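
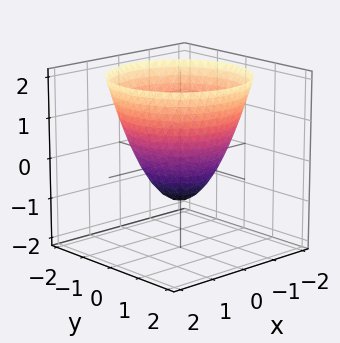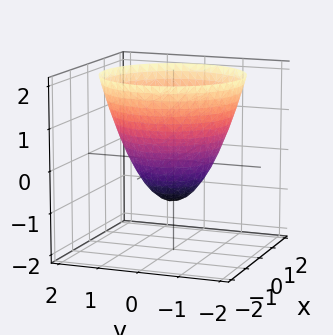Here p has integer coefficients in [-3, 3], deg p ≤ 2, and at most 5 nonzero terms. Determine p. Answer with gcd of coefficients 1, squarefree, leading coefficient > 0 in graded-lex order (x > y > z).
x^2 + y^2 - z - 1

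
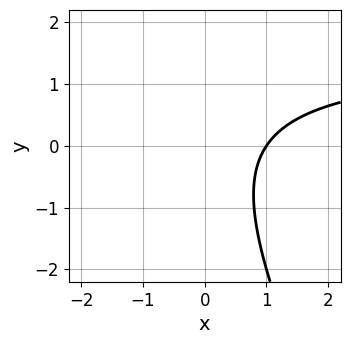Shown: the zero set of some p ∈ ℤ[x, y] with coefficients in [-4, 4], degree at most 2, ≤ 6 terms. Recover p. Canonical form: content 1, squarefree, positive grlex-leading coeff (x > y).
2*x*y + y^2 - 3*x + 3

(a) Degree: no degree-1 curve has this shape, so deg p = 2.
(b) Against the integer gridlines: it meets the x-axis at x = 1 (among the integer gridlines); the curve avoids every integer y-axis point in the box.
(c) Assembling these constraints gives the stated polynomial.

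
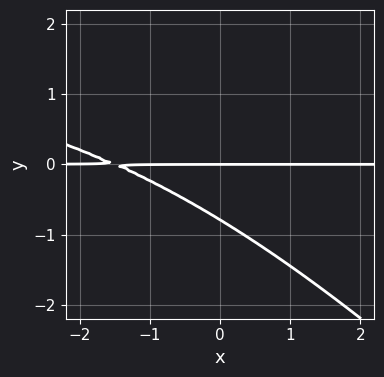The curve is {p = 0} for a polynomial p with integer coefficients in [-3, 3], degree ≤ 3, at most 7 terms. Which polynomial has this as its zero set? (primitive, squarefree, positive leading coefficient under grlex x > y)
x*y^2 + y^3 - 2*x*y - 3*y^2 - 3*y

(a) deg p = 3.
(b) Against the integer gridlines: the visible x-axis segment lies entirely on the curve; it meets the y-axis at y = 0 (among the integer gridlines).
(c) Together with the visible shape, these determine p as stated.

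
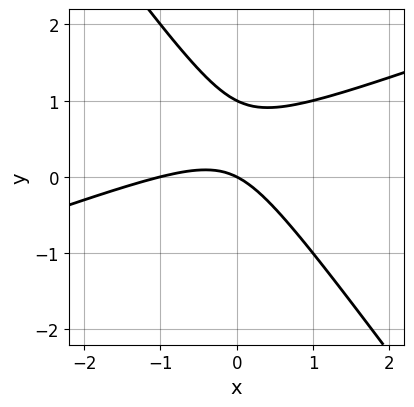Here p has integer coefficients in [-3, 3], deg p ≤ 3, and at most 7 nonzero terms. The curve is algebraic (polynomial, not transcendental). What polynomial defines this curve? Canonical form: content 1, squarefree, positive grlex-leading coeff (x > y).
1. Degree: no degree-1 curve has this shape, so deg p = 2.
2. Against the integer gridlines: among the integer gridlines, it crosses the y-axis at y ∈ {0, 1}; the x-axis gridline crossings are at x ∈ {-1, 0}.
3. Solving for integer coefficients yields p as stated.

x^2 - 2*x*y - 2*y^2 + x + 2*y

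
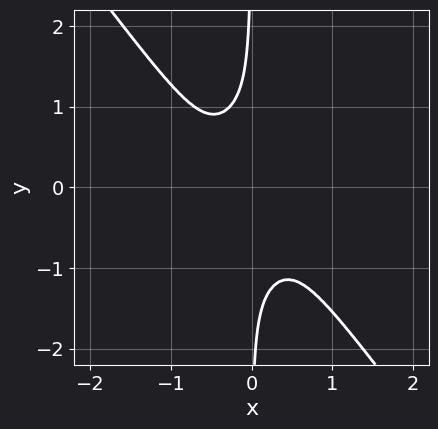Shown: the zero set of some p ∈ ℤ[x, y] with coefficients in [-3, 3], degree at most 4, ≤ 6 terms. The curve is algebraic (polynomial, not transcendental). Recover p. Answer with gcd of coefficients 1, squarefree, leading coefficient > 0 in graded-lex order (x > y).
3*x^4 - 3*x^3*y + 3*x*y^3 + x*y^2 + 1

1. The degree is 4 — no degree-3 curve has this shape.
2. Against the integer gridlines: it misses every integer gridline on the x-axis; the curve avoids every integer y-axis point in the box.
3. Matching integer coefficients to the picture gives p.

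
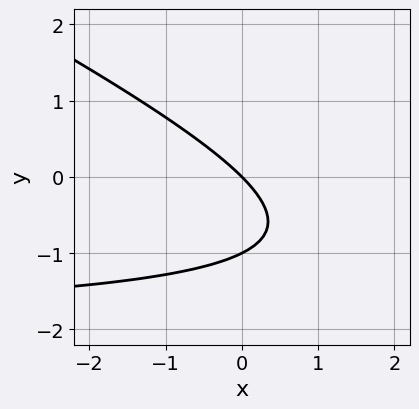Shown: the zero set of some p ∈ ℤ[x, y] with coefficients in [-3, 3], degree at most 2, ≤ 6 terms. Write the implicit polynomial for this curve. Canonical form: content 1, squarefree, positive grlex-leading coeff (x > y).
x*y + 2*y^2 + 2*x + 2*y

deg p = 2. A generic line meets the curve in up to 2 points.
Against the integer gridlines: the y-axis gridline crossings are at y ∈ {-1, 0}; it crosses the x-axis at the gridline x = 0.
Fitting integer coefficients to these (and the overall shape) gives p.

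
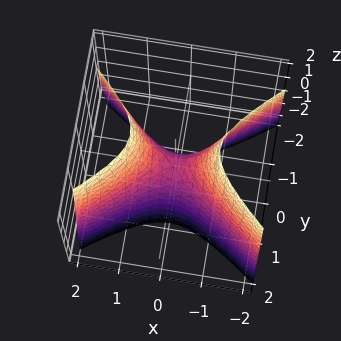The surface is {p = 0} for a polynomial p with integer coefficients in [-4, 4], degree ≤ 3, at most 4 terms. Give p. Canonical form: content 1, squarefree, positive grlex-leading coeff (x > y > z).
(a) deg p = 2. A hyperbolic paraboloid; a quadric.
(b) Symmetries: mirror symmetry x ↦ −x ⇒ only even powers of x; the y ↦ −y reflection is a symmetry, so y appears only in even powers.
(c) From the axis intercepts and sections: it crosses the y-axis at the gridline y = 0; it meets the x-axis at x = 0 (among the integer gridlines); one z-axis crossing is at z = 0.
(d) The integer polynomial consistent with all of this is the stated p.

2*x^2 - 3*y^2 - z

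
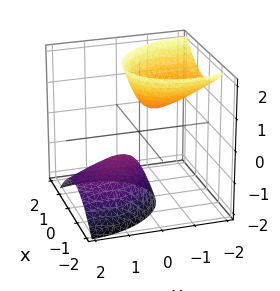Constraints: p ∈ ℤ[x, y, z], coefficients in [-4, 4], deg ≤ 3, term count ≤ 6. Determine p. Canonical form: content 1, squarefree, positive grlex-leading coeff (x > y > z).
3*x^2 + x*y + 2*y^2 + 3*y*z - z^2 + 1

The picture has 2 separate pieces. They look like related sheets of one shape, so recover p as a whole.
The degree is 2 — the shape is more complex than any degree-1 surface.
Checking where it meets the axes: it misses every integer gridline on the y-axis; it misses every integer gridline on the x-axis.
These observations pin down the coefficients. Check: (0, 0, 1) on the z-axis lies on the surface, and p(0, 0, 1) = 0. ✓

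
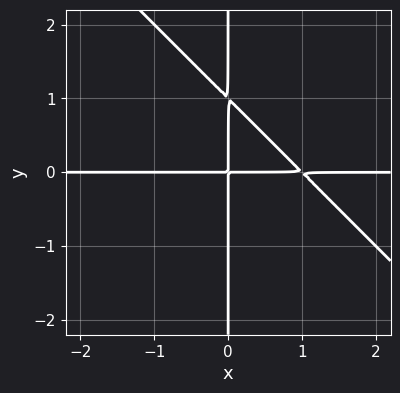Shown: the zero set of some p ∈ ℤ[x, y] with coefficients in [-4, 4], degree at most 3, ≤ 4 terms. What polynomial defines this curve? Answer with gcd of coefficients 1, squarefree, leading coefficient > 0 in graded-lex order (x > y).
x^2*y + x*y^2 - x*y

First, degree: no degree-2 curve has this shape, so deg p = 3.
Then, checking where it meets the axes: the visible x-axis segment lies entirely on the curve; every point of the y-axis in the box is on the curve.
Finally, fitting integer coefficients to these (and the overall shape) gives p.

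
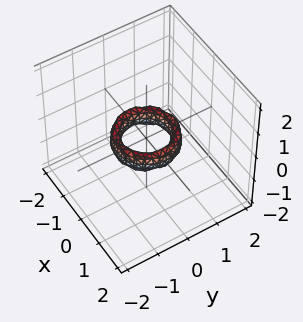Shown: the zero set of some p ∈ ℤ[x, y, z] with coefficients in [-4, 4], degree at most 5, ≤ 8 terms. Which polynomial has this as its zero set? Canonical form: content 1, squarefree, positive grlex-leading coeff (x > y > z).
(a) deg p = 4. A generic line meets the surface in up to 4 points.
(b) Symmetries: rotational symmetry about the z-axis ⇒ p depends on x, y only through x² + y².
(c) From the visible intercepts: among the integer gridlines, it crosses the x-axis at x ∈ {-1, 1}; the surface avoids every integer z-axis point in the box; the y-axis gridline crossings are at y ∈ {-1, 1}.
(d) The integer polynomial consistent with all of this is the stated p.

2*x^4 + 4*x^2*y^2 + 2*y^4 - 3*x^2 - 3*y^2 + z^2 + 1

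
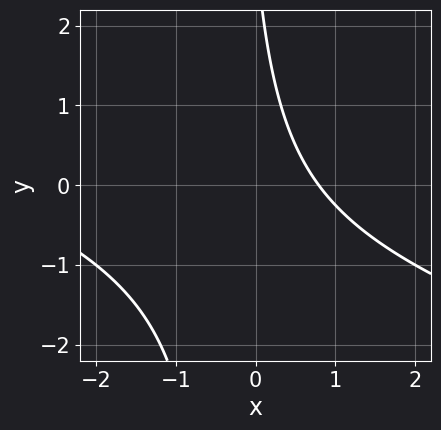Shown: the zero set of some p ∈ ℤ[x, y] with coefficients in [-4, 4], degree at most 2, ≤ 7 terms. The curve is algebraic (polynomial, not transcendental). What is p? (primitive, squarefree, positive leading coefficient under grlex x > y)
1. The degree is 2 — no degree-1 curve has this shape.
2. From the axis intercepts and sections: the curve avoids every integer y-axis point in the box.
3. Fitting integer coefficients to these (and the overall shape) gives p.

x^2 + 3*x*y + 3*x + y - 3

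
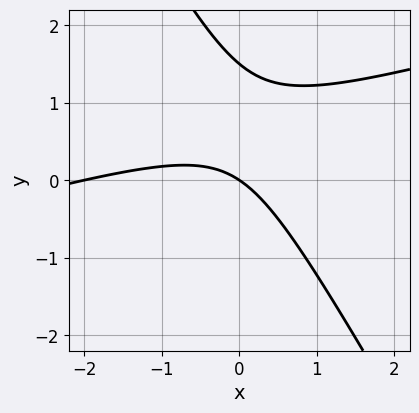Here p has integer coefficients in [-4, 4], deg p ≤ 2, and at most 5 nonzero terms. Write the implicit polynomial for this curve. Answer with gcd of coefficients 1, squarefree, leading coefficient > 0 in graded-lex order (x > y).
x^2 - 3*x*y - 2*y^2 + 2*x + 3*y

deg p = 2. A generic line meets the curve in up to 2 points.
Reading off the gridlines: it meets the y-axis at y = 0 (among the integer gridlines); among the integer gridlines, it crosses the x-axis at x ∈ {-2, 0}.
Solving for integer coefficients yields p as stated.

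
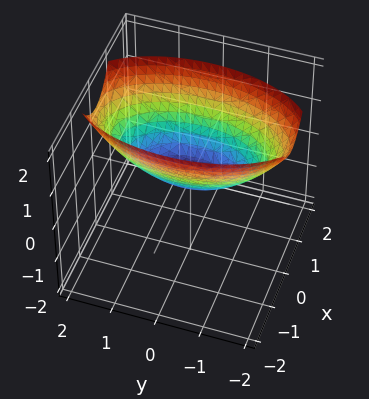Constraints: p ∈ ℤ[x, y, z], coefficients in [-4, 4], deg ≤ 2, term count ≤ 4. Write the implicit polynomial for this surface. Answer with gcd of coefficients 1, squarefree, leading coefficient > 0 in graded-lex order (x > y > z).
1. Degree: a paraboloid; a quadric, so deg p = 2.
2. Symmetries: it's symmetric under y → −y, forcing even powers of y; it's symmetric under x → −x, forcing even powers of x.
3. Reading off the gridlines: it crosses the y-axis at the gridline y = 0; it meets the z-axis at z = 0 (among the integer gridlines); it meets the x-axis at x = 0 (among the integer gridlines).
4. These observations pin down the coefficients.

3*x^2 + y^2 - 3*z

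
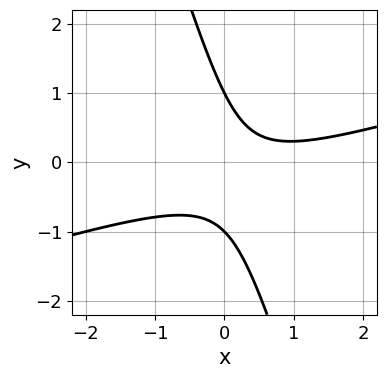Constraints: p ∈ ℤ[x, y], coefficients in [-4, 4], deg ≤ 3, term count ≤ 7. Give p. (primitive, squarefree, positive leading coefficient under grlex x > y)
First, degree: a generic line meets the curve in up to 2 points, so deg p = 2.
Then, checking where it meets the axes: the curve avoids every integer x-axis point in the box; among the integer gridlines, it crosses the y-axis at y ∈ {-1, 1}.
Finally, assembling these constraints gives the stated polynomial.

x^2 - 3*x*y - y^2 - x + 1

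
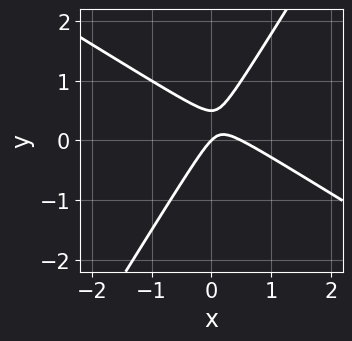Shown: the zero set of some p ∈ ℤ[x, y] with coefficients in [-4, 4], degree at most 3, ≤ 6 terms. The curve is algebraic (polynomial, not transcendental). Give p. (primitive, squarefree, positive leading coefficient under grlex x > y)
2*x^2 + 2*x*y - 2*y^2 - x + y

1. Degree: no degree-1 curve has this shape, so deg p = 2.
2. Against the integer gridlines: it crosses the y-axis at the gridline y = 0; it crosses the x-axis at the gridline x = 0.
3. Together with the visible shape, these determine p as stated.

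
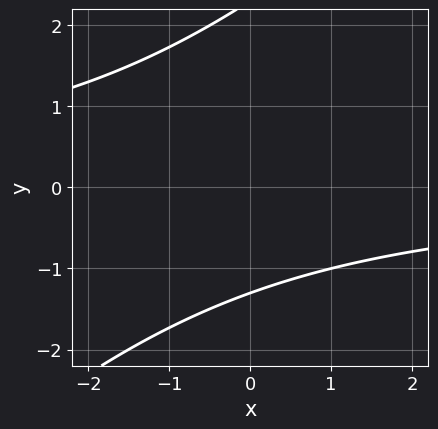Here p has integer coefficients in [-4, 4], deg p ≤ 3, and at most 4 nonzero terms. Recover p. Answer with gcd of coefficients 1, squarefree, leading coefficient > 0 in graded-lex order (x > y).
x*y - y^2 + y + 3

The degree is 2 — no degree-1 curve has this shape.
From the visible intercepts: no x-intercept at any integer in the box.
Putting this together gives p.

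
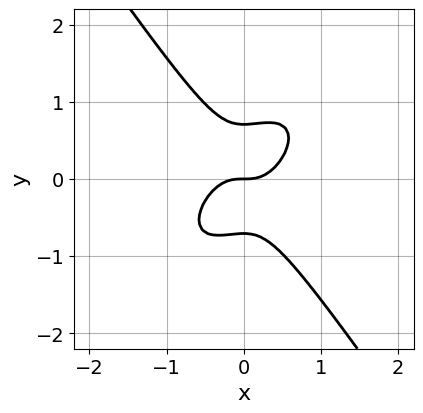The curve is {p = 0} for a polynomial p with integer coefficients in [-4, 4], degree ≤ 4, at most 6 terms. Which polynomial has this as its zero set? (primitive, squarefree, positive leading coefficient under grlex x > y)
3*x^3 - 2*x^2*y + 2*y^3 - y

The degree is 3 — a generic line meets the curve in up to 3 points.
From the visible intercepts: one y-axis crossing is at y = 0; it meets the x-axis at x = 0 (among the integer gridlines).
The integer polynomial consistent with all of this is the stated p.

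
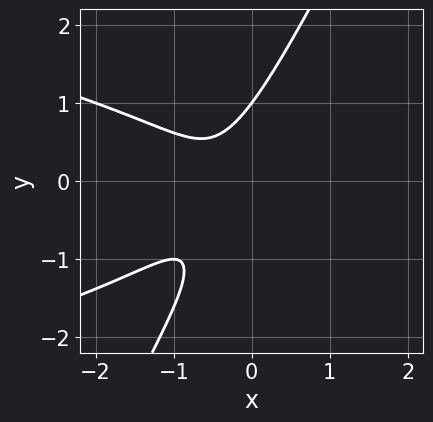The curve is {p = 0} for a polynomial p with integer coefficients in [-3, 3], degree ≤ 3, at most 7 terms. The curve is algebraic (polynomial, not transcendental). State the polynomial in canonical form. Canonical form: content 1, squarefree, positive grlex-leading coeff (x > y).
2*x*y^2 - y^3 + 2*x^2 + 2*x + 1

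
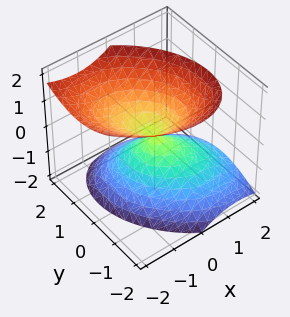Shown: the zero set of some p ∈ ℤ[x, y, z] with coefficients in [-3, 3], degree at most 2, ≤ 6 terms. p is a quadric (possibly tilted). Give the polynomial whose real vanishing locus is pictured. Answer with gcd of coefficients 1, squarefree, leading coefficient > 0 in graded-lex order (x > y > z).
The picture has 2 separate pieces. They look like related sheets of one shape, so recover p as a whole.
The degree is 2 — no degree-1 surface has this shape.
From the visible intercepts: it crosses the z-axis at the gridline z = 0; it meets the y-axis at y = 0 (among the integer gridlines).
Putting this together gives p.

3*x^2 + 2*x*y + 2*x*z + 3*y^2 - 3*z^2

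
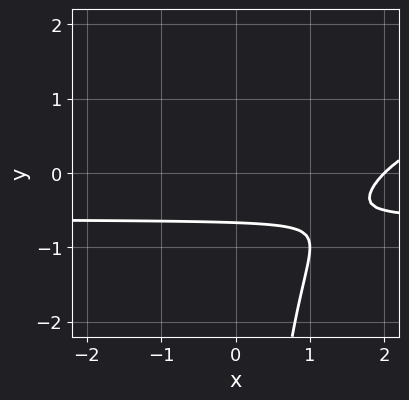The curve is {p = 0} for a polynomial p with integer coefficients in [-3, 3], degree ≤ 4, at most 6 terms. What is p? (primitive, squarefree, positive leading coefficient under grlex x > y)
x*y^2 - x*y - x + 3*y + 2

deg p = 3.
Reading off the gridlines: it meets the x-axis at x = 2 (among the integer gridlines).
Fitting integer coefficients to these (and the overall shape) gives p.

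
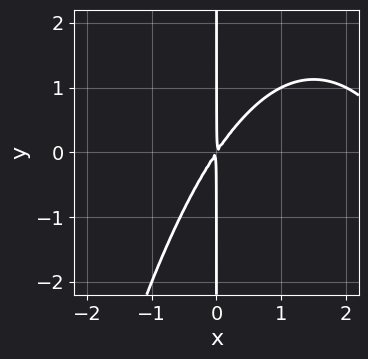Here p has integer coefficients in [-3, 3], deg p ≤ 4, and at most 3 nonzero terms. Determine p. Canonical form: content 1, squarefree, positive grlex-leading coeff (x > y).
x^3 - 3*x^2 + 2*x*y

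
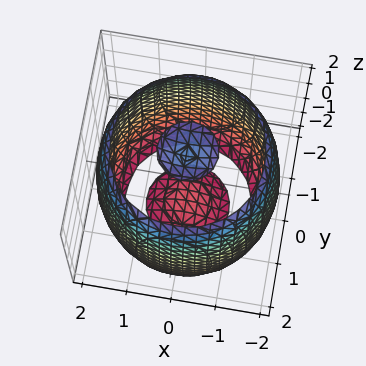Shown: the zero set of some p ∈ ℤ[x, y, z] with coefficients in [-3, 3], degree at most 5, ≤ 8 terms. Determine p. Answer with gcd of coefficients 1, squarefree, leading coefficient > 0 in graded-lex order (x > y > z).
x^4 + 2*x^2*y^2 + y^4 - 3*x^2 - 3*y^2 + z^2 - 3

There are 3 components. Treating them together as one polynomial.
The degree is 4 — the shape is more complex than any degree-3 surface.
By symmetry, the surface is invariant under rotation about z: p = q(x² + y², z).
Against the integer gridlines: a circular section at z = 0 has radius between 1 and 2.
Solving for integer coefficients yields p as stated.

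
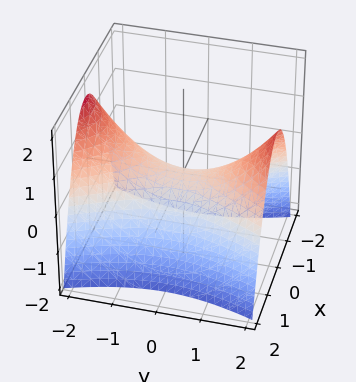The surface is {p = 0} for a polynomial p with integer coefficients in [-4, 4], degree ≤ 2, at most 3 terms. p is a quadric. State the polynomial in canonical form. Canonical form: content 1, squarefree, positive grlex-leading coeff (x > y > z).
1. deg p = 2. A hyperbolic paraboloid; a quadric.
2. Symmetries: the x ↦ −x reflection is a symmetry, so x appears only in even powers; mirror symmetry y ↦ −y ⇒ only even powers of y.
3. Reading off the gridlines: it meets the z-axis at z = 0 (among the integer gridlines); it crosses the y-axis at the gridline y = 0; it meets the x-axis at x = 0 (among the integer gridlines).
4. The integer polynomial consistent with all of this is the stated p.

3*x^2 - y^2 + 3*z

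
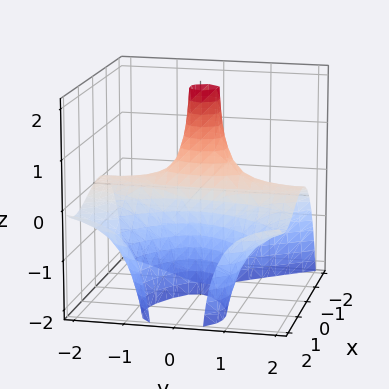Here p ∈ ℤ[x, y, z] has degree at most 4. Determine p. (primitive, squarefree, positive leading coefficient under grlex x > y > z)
2*x^3 - 3*y^2*z - 3*x^2 - 3*x

First, degree: the shape is more complex than any degree-2 surface, so deg p = 3.
Then, reading off the gridlines: the visible z-axis segment lies entirely on the surface; it crosses the x-axis at the gridline x = 0.
Finally, together with the visible shape, these determine p as stated. Check: (0, -1, 0) on the y-axis lies on the surface, and p(0, -1, 0) = 0. ✓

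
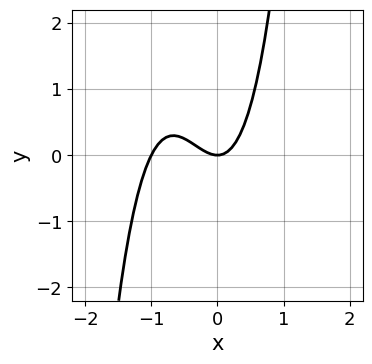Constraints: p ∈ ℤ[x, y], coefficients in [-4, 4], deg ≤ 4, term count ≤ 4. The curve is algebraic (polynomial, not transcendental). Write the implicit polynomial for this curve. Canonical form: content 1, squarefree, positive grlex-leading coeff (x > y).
2*x^3 + 2*x^2 - y

(a) Degree: a generic line meets the curve in up to 3 points, so deg p = 3.
(b) Observable constraints: the x-axis gridline crossings are at x ∈ {-1, 0}; it meets the y-axis at y = 0 (among the integer gridlines).
(c) Together with the visible shape, these determine p as stated.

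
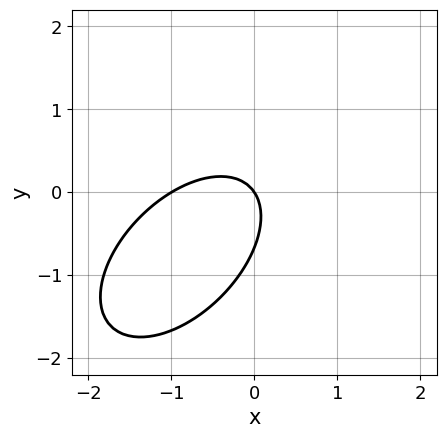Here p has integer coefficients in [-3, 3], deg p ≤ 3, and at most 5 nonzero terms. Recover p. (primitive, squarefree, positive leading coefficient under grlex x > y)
3*x^2 - 3*x*y + 3*y^2 + 3*x + 2*y

(a) deg p = 2.
(b) From the visible intercepts: one y-axis crossing is at y = 0; among the integer gridlines, it crosses the x-axis at x ∈ {-1, 0}.
(c) Assembling these constraints gives the stated polynomial.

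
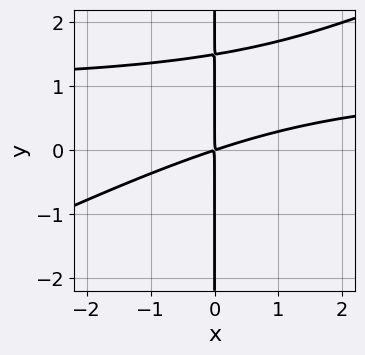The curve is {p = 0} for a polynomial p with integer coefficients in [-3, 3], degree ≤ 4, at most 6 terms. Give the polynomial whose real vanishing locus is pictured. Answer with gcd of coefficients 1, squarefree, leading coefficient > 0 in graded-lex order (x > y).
x^2*y - 2*x*y^2 - x^2 + 3*x*y

(a) The degree is 3 — no degree-2 curve has this shape.
(b) Checking where it meets the axes: every point of the y-axis in the box is on the curve.
(c) These observations pin down the coefficients.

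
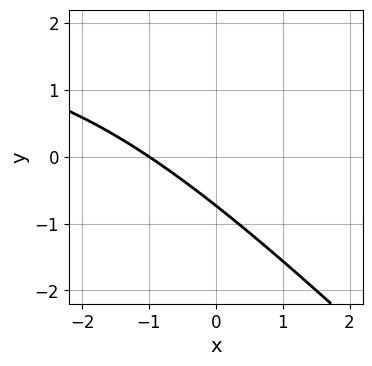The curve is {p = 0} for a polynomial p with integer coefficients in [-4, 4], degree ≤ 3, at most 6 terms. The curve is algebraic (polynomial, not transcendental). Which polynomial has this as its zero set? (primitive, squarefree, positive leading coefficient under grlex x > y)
x*y + y^2 - 2*x - 2*y - 2

(a) The degree is 2 — a generic line meets the curve in up to 2 points.
(b) From the axis intercepts and sections: one x-axis crossing is at x = -1.
(c) Together with the visible shape, these determine p as stated.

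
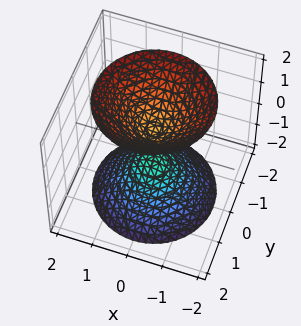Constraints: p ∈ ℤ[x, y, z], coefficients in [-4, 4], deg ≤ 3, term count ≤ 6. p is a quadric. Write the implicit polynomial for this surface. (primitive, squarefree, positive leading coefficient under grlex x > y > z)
3*x^2 + 3*y^2 - 2*z^2 + 1

1. The picture has 2 separate pieces. They look like related sheets of one shape, so recover p as a whole.
2. Degree: two separate bowl-shaped sheets opening away from each other; a quadric, so deg p = 2.
3. Symmetries: rotational symmetry about the z-axis ⇒ p depends on x, y only through x² + y²; it's symmetric under z → −z, forcing even powers of z.
4. From the visible intercepts: it misses every integer gridline on the x-axis; it misses every integer gridline on the y-axis; a circular section at z = -2 has radius between 1 and 2.
5. Fitting integer coefficients to these (and the overall shape) gives p.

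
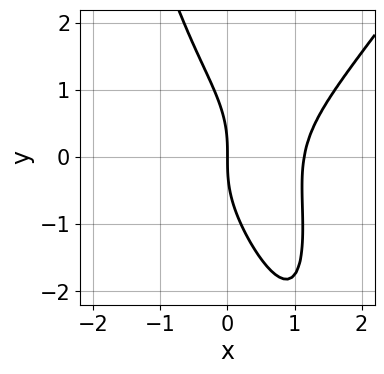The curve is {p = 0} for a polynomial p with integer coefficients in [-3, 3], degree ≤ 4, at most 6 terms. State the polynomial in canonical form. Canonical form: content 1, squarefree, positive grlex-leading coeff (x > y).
2*x^4 - x^3*y - 2*x*y^2 - y^3 - 3*x

deg p = 4.
Reading off the gridlines: it meets the x-axis at x = 0 (among the integer gridlines); it crosses the y-axis at the gridline y = 0.
These observations pin down the coefficients.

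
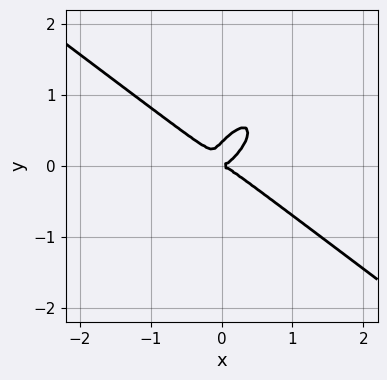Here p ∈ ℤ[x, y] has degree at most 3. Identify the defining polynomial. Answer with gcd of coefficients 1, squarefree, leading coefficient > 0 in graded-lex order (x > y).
1. deg p = 3. The shape is more complex than any degree-2 curve.
2. Against the integer gridlines: it meets the x-axis at x = 0 (among the integer gridlines); it crosses the y-axis at the gridline y = 0.
3. Solving for integer coefficients yields p as stated.

3*x^3 - 3*x*y^2 + 3*y^3 - y^2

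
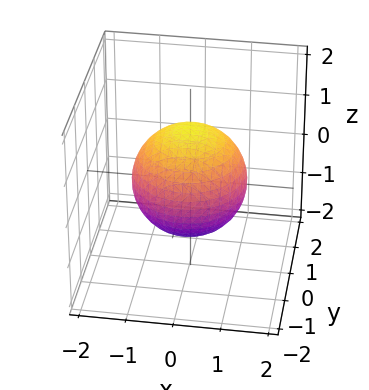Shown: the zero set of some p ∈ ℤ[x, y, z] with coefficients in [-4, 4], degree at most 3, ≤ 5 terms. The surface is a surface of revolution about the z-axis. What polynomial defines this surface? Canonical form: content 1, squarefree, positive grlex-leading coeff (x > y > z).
(a) The degree is 2 — no degree-1 surface has this shape.
(b) Symmetries: every cross-section ⟂ z is a circle, so x, y appear only via x² + y².
(c) Observable constraints: a circular section at z = -1 has radius between 0 and 1.
(d) Fitting integer coefficients to these (and the overall shape) gives p.

2*x^2 + 2*y^2 + 2*z^2 - 3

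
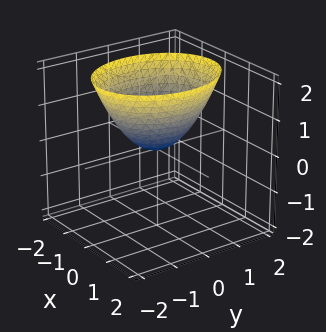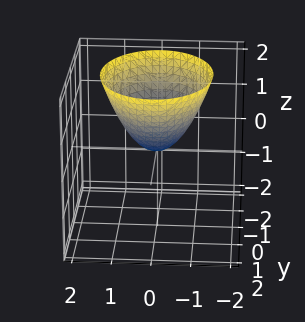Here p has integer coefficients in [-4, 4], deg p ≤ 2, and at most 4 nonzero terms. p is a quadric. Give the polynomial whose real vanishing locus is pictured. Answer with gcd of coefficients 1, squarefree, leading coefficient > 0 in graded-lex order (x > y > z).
3*x^2 + 2*y^2 - 3*z

First, deg p = 2. A paraboloid; a quadric.
Next, symmetries: it's symmetric under x → −x, forcing even powers of x; mirror symmetry y ↦ −y ⇒ only even powers of y.
Next, observable constraints: one y-axis crossing is at y = 0; one z-axis crossing is at z = 0.
Finally, putting this together gives p.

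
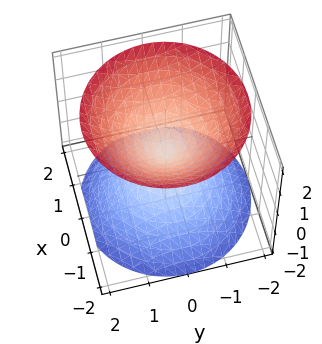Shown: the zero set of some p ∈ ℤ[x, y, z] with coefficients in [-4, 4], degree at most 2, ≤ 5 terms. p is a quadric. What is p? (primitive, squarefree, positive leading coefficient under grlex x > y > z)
x^2 + y^2 - z^2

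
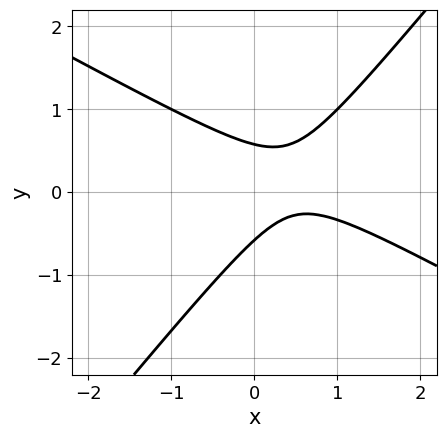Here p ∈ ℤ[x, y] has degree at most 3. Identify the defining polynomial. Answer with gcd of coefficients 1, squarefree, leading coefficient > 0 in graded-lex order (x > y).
2*x^2 + 2*x*y - 3*y^2 - 2*x + 1

(a) The degree is 2 — a generic line meets the curve in up to 2 points.
(b) Against the integer gridlines: the curve avoids every integer x-axis point in the box.
(c) Putting this together gives p.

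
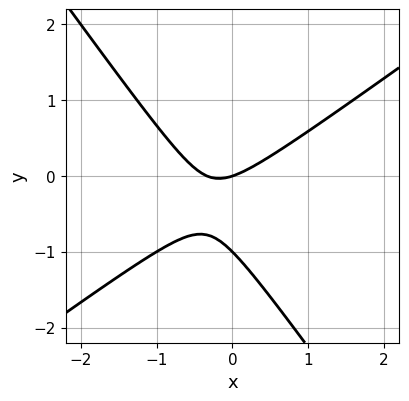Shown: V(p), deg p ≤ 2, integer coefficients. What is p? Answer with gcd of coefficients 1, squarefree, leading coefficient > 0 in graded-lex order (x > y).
deg p = 2.
Checking where it meets the axes: it meets the x-axis at x = 0 (among the integer gridlines); among the integer gridlines, it crosses the y-axis at y ∈ {-1, 0}.
Putting this together gives p.

3*x^2 - 2*x*y - 3*y^2 + x - 3*y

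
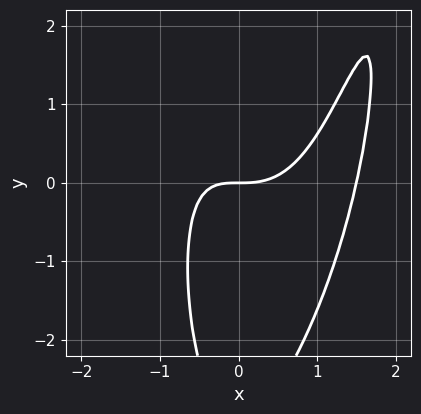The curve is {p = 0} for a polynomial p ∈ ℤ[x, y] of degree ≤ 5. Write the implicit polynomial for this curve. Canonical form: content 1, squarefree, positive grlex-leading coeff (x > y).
First, deg p = 4.
Then, from the axis intercepts and sections: it crosses the x-axis at the gridline x = 0; one y-axis crossing is at y = 0.
Finally, the integer polynomial consistent with all of this is the stated p.

2*x^4 - 3*x^3 - 2*x^2*y + y^2 + 3*y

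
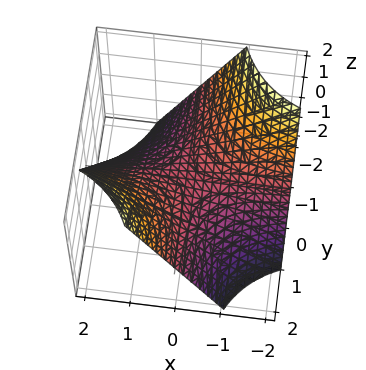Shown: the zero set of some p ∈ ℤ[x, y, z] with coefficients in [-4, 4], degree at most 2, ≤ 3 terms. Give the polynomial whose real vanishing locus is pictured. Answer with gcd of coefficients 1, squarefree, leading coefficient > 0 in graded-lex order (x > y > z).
1. The degree is 2 — a saddle surface; a quadric.
2. Reading off the gridlines: every point of the y-axis in the box is on the surface; one z-axis crossing is at z = 0; the visible x-axis segment lies entirely on the surface.
3. Solving for integer coefficients yields p as stated.

x*y - z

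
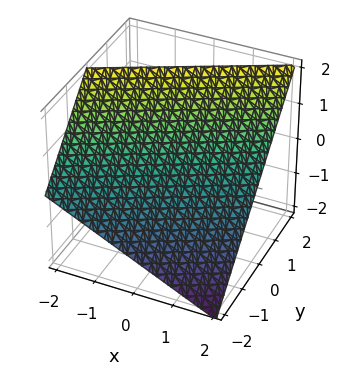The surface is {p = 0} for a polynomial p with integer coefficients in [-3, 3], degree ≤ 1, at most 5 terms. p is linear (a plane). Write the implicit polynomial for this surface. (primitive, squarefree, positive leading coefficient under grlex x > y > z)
deg p = 1. The surface is flat (a plane).
Reading off the gridlines: it meets the y-axis at y = -1 (among the integer gridlines); it meets the z-axis at z = 1 (among the integer gridlines).
The integer polynomial consistent with all of this is the stated p. Check: (2, 0, 0) on the x-axis lies on the surface, and p(2, 0, 0) = 0. ✓

x - 2*y + 2*z - 2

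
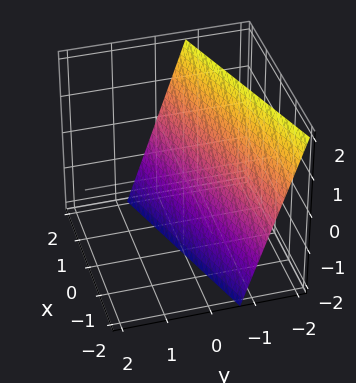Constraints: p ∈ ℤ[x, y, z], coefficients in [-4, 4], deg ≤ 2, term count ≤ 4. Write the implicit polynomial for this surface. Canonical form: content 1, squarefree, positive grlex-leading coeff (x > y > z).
x - 3*y - z - 2

(a) Degree: the surface is flat (a plane), so deg p = 1.
(b) From the axis intercepts and sections: one x-axis crossing is at x = 2; it meets the z-axis at z = -2 (among the integer gridlines).
(c) Together with the visible shape, these determine p as stated.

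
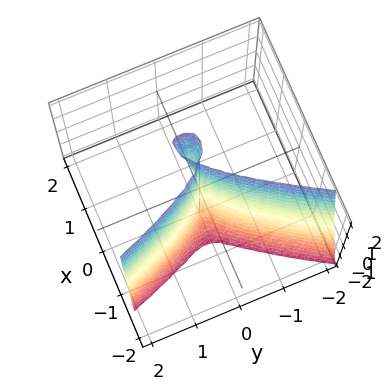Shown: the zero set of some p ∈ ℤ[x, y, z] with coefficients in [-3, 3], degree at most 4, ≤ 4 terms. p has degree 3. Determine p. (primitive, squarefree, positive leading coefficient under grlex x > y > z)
deg p = 3. No degree-2 surface has this shape.
Against the integer gridlines: every point of the z-axis in the box is on the surface; it meets the x-axis at x = 0 (among the integer gridlines); it crosses the y-axis at the gridline y = 0.
Matching integer coefficients to the picture gives p.

3*x^3 - x^2*y - x^2*z + 2*y^2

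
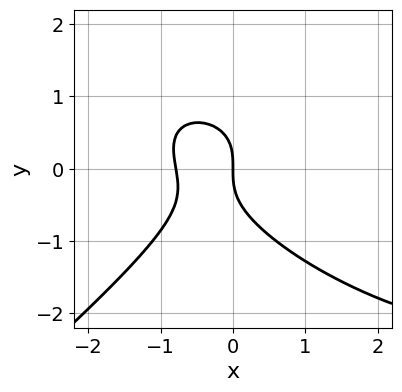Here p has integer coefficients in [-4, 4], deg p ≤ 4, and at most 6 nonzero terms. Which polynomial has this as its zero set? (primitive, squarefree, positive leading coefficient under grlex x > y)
x^3 + x^2*y - 3*y^3 - 3*x^2 - 3*x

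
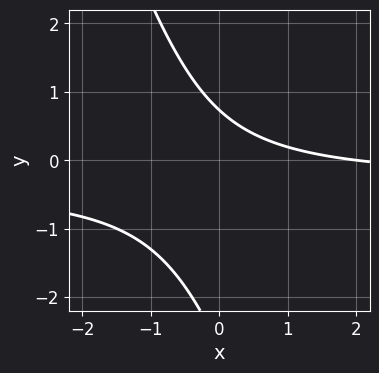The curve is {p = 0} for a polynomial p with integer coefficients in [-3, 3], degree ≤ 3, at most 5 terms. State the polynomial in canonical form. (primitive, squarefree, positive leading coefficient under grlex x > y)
deg p = 2. A generic line meets the curve in up to 2 points.
Observable constraints: it crosses the x-axis at the gridline x = 2.
Putting this together gives p.

3*x*y + y^2 + x + 2*y - 2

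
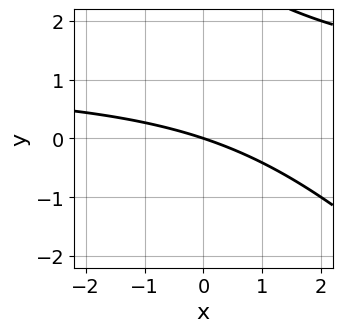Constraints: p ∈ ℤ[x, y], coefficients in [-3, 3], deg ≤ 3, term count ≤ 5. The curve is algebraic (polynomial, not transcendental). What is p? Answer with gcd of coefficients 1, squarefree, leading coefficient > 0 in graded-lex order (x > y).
First, the degree is 2 — the shape is more complex than any degree-1 curve.
Then, checking where it meets the axes: one y-axis crossing is at y = 0; it meets the x-axis at x = 0 (among the integer gridlines).
Finally, the integer polynomial consistent with all of this is the stated p.

x*y + y^2 - x - 3*y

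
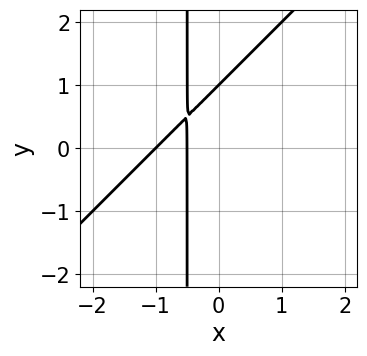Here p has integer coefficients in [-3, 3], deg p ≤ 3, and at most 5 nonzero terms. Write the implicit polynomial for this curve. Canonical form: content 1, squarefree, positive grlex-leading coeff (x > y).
1. The degree is 2 — the shape is more complex than any degree-1 curve.
2. From the visible intercepts: one y-axis crossing is at y = 1; it crosses the x-axis at the gridline x = -1.
3. Putting this together gives p.

2*x^2 - 2*x*y + 3*x - y + 1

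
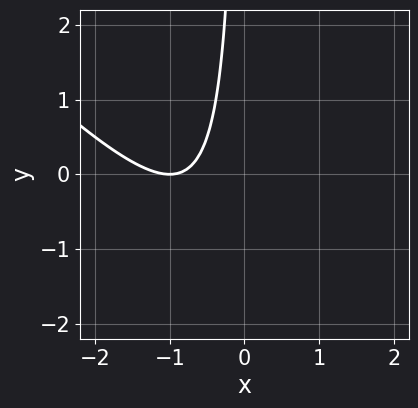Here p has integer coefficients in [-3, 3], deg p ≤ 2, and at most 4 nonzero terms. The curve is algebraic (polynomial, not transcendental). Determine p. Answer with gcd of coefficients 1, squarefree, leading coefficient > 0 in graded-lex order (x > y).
(a) deg p = 2. A generic line meets the curve in up to 2 points.
(b) Against the integer gridlines: no y-intercept at any integer in the box; it meets the x-axis at x = -1 (among the integer gridlines).
(c) Matching integer coefficients to the picture gives p.

x^2 + x*y + 2*x + 1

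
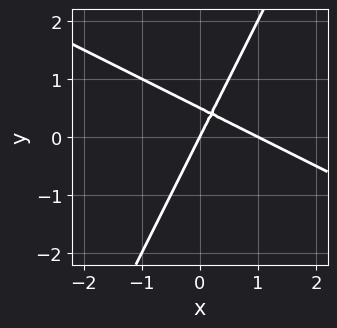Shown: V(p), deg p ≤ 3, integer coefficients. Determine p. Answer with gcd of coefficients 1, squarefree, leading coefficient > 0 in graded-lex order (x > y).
2*x^2 + 3*x*y - 2*y^2 - 2*x + y

1. Degree: the shape is more complex than any degree-1 curve, so deg p = 2.
2. Reading off the gridlines: it crosses the y-axis at the gridline y = 0; among the integer gridlines, it crosses the x-axis at x ∈ {0, 1}.
3. Fitting integer coefficients to these (and the overall shape) gives p.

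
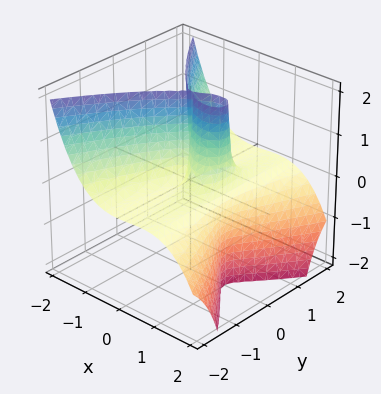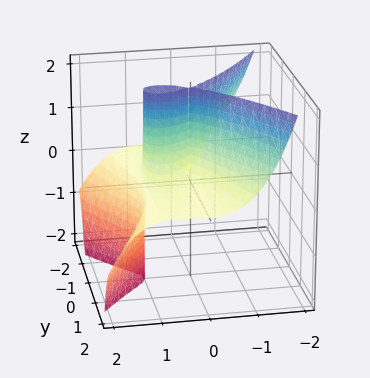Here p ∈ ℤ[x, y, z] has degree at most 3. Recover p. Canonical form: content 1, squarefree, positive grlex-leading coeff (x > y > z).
x^3 + y^2*z - x^2

Degree: the shape is more complex than any degree-2 surface, so deg p = 3.
Against the integer gridlines: it crosses the x-axis at the gridline x = 1; the visible z-axis segment lies entirely on the surface; every point of the y-axis in the box is on the surface.
These observations pin down the coefficients.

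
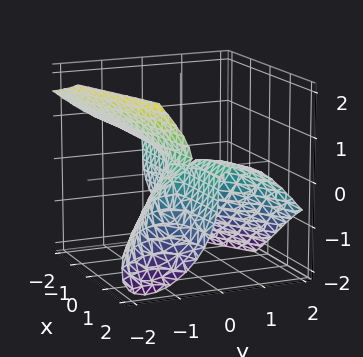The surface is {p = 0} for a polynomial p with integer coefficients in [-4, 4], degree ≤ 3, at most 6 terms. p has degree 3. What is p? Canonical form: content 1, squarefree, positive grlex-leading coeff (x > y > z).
1. The degree is 3 — the shape is more complex than any degree-2 surface.
2. From the visible intercepts: it meets the z-axis at z = 0 (among the integer gridlines); every point of the x-axis in the box is on the surface; it meets the y-axis at y = 0 (among the integer gridlines).
3. Putting this together gives p.

3*x*y*z + 2*y^3 + 2*z^3 - 2*x*y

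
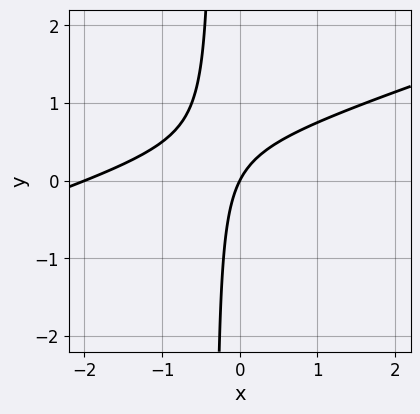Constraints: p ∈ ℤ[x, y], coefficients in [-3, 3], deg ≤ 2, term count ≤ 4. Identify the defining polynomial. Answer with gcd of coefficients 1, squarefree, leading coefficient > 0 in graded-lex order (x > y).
1. deg p = 2. No degree-1 curve has this shape.
2. Checking where it meets the axes: it crosses the y-axis at the gridline y = 0; among the integer gridlines, it crosses the x-axis at x ∈ {-2, 0}.
3. Solving for integer coefficients yields p as stated.

x^2 - 3*x*y + 2*x - y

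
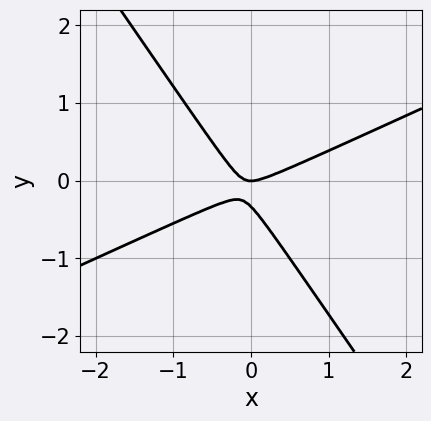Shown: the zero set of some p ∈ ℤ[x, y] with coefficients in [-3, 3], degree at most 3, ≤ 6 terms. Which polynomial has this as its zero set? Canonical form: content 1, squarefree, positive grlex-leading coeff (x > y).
First, the degree is 2 — no degree-1 curve has this shape.
Next, reading off the gridlines: one y-axis crossing is at y = 0; it meets the x-axis at x = 0 (among the integer gridlines).
Finally, assembling these constraints gives the stated polynomial.

2*x^2 - 3*x*y - 3*y^2 - y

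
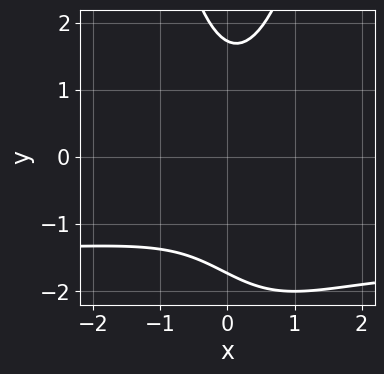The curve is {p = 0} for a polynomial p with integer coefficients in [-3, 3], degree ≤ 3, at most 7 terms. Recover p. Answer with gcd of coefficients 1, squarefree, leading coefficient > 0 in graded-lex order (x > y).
(a) Degree: no degree-2 curve has this shape, so deg p = 3.
(b) Against the integer gridlines: it misses every integer gridline on the x-axis.
(c) Fitting integer coefficients to these (and the overall shape) gives p.

2*x^2*y + 3*x^2 - x*y - y^2 + 3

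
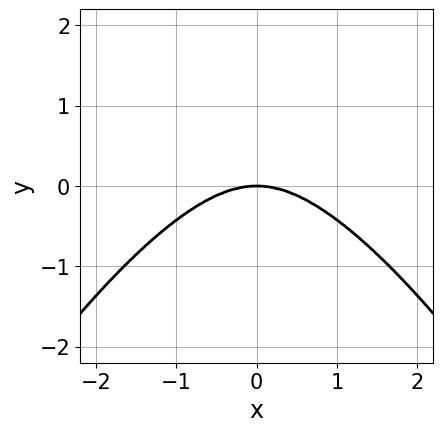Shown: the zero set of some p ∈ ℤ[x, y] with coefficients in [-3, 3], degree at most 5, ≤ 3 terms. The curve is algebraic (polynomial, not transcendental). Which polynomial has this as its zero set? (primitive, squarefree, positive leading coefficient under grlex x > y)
x^4 + 2*x^2*y + 2*y^3

(a) The degree is 4 — no degree-3 curve has this shape.
(b) Symmetries: the x ↦ −x reflection is a symmetry, so x appears only in even powers.
(c) Observable constraints: it meets the x-axis at x = 0 (among the integer gridlines); it meets the y-axis at y = 0 (among the integer gridlines).
(d) Assembling these constraints gives the stated polynomial.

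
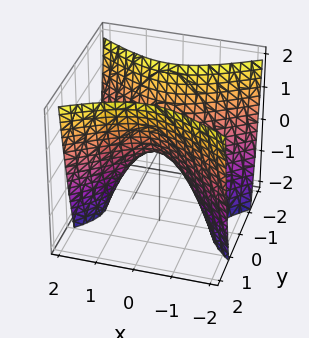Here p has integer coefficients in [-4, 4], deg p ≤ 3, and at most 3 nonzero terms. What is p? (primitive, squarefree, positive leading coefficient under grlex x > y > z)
Degree: a saddle surface; a quadric, so deg p = 2.
Symmetries: the x ↦ −x reflection is a symmetry, so x appears only in even powers; the y ↦ −y reflection is a symmetry, so y appears only in even powers.
Observable constraints: it meets the z-axis at z = 0 (among the integer gridlines); it meets the y-axis at y = 0 (among the integer gridlines); it meets the x-axis at x = 0 (among the integer gridlines).
Assembling these constraints gives the stated polynomial.

x^2 - 2*y^2 + z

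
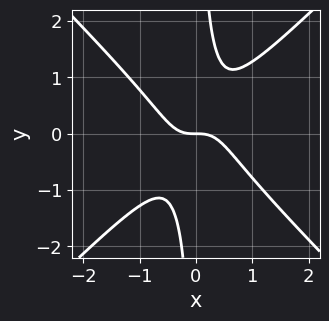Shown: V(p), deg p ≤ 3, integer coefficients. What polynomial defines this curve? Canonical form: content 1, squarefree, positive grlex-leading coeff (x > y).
2*x^3 - 2*x*y^2 + y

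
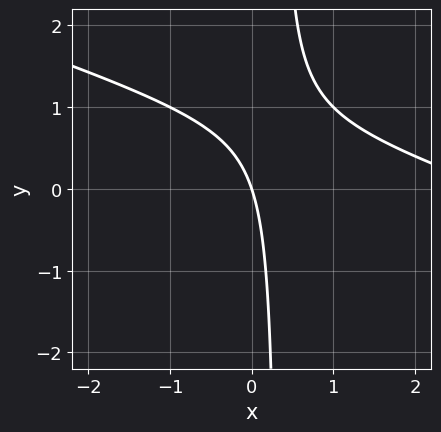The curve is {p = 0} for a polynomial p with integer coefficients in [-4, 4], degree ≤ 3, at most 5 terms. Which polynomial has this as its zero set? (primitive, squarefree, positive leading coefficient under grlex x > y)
deg p = 2. A generic line meets the curve in up to 2 points.
Reading off the gridlines: it meets the y-axis at y = 0 (among the integer gridlines); it meets the x-axis at x = 0 (among the integer gridlines).
The integer polynomial consistent with all of this is the stated p.

x^2 + 3*x*y - 3*x - y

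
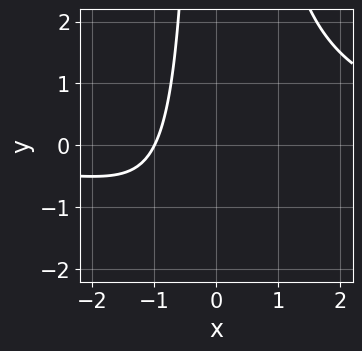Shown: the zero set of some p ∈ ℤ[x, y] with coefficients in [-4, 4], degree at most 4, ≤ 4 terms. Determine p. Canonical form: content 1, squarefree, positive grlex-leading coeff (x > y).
x^2*y - 2*x - 2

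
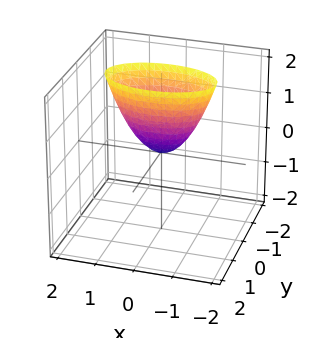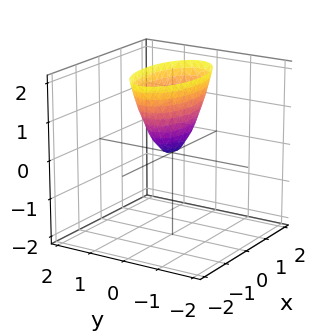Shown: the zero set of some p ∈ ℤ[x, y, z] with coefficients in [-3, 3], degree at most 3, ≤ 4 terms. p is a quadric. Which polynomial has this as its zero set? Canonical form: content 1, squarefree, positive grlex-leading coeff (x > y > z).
x^2 + 3*y^2 - z

First, the degree is 2 — a single bowl opening along one axis; a quadric.
Then, symmetries: it's symmetric under y → −y, forcing even powers of y; mirror symmetry x ↦ −x ⇒ only even powers of x.
Then, reading off the gridlines: it crosses the z-axis at the gridline z = 0; it crosses the x-axis at the gridline x = 0; it meets the y-axis at y = 0 (among the integer gridlines).
Finally, putting this together gives p.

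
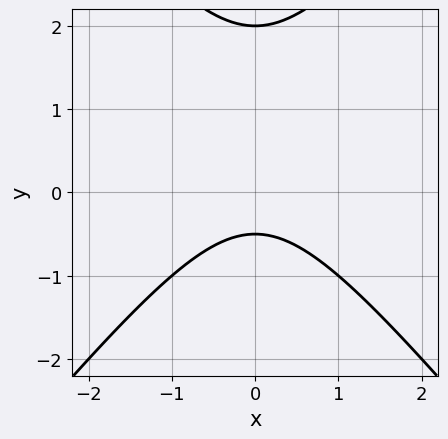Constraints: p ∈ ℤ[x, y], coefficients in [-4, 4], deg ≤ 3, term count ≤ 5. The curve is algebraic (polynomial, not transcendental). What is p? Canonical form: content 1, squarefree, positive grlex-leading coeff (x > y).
First, degree: no degree-1 curve has this shape, so deg p = 2.
Next, symmetries: the x ↦ −x reflection is a symmetry, so x appears only in even powers.
Next, observable constraints: it meets the y-axis at y = 2 (among the integer gridlines); no x-intercept at any integer in the box.
Finally, together with the visible shape, these determine p as stated.

3*x^2 - 2*y^2 + 3*y + 2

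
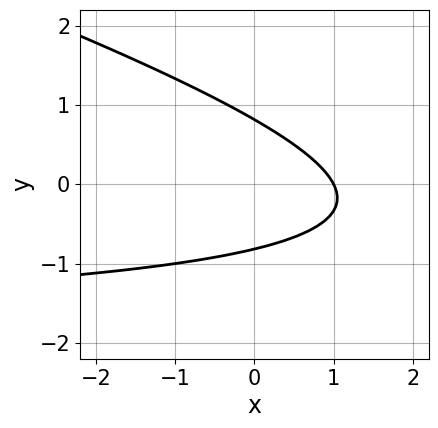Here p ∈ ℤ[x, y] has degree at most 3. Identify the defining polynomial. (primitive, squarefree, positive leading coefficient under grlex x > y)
deg p = 2. The shape is more complex than any degree-1 curve.
Reading off the gridlines: it crosses the x-axis at the gridline x = 1.
Together with the visible shape, these determine p as stated.

x*y + 3*y^2 + 2*x - 2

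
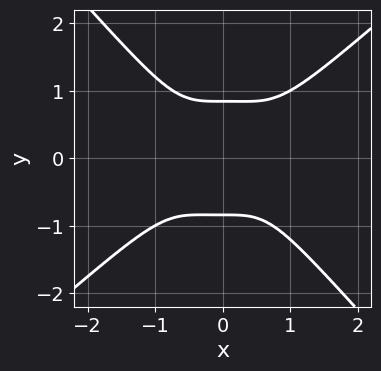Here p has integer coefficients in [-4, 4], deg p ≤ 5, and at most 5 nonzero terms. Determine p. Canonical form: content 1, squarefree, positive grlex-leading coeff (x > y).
2*x^4 - x^3*y - 2*y^4 + 1

1. deg p = 4. A generic line meets the curve in up to 4 points.
2. From the axis intercepts and sections: it misses every integer gridline on the x-axis.
3. These observations pin down the coefficients.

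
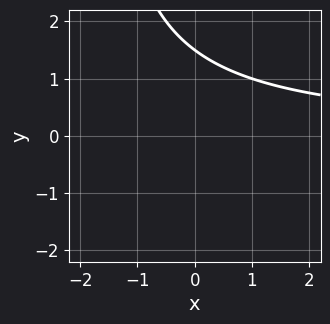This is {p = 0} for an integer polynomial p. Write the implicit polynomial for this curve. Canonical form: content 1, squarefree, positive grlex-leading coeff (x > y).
1. The degree is 2 — the shape is more complex than any degree-1 curve.
2. Reading off the gridlines: the curve avoids every integer x-axis point in the box.
3. Putting this together gives p.

x*y + 2*y - 3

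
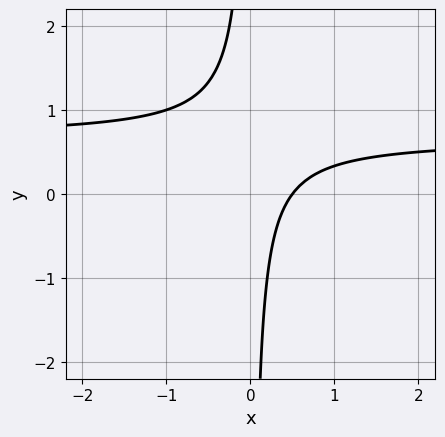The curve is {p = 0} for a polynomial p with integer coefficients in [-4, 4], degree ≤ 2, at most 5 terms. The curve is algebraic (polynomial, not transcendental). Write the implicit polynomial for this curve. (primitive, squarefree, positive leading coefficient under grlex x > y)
The degree is 2 — the shape is more complex than any degree-1 curve.
Against the integer gridlines: no y-intercept at any integer in the box.
Together with the visible shape, these determine p as stated.

3*x*y - 2*x + 1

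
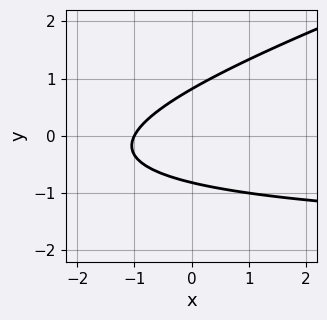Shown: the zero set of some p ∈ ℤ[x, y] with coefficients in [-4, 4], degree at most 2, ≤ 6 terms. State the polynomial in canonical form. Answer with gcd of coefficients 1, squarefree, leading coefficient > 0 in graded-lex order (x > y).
deg p = 2. No degree-1 curve has this shape.
Checking where it meets the axes: it meets the x-axis at x = -1 (among the integer gridlines).
The integer polynomial consistent with all of this is the stated p.

x*y - 3*y^2 + 2*x + 2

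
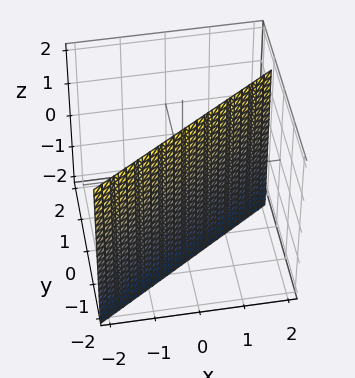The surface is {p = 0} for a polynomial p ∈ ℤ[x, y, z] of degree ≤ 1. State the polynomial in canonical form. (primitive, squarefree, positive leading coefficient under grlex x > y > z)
(a) deg p = 1. The surface is flat (a plane).
(b) From the visible intercepts: it misses every integer gridline on the z-axis; it crosses the x-axis at the gridline x = 1.
(c) Fitting integer coefficients to these (and the overall shape) gives p.

2*x - 3*y - 2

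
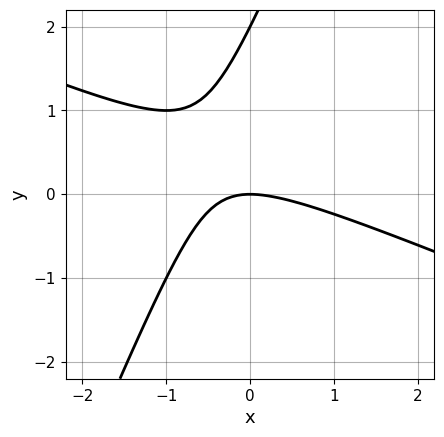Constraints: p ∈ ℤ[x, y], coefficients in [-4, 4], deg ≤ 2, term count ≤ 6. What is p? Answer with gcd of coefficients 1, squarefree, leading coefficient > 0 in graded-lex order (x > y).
(a) deg p = 2.
(b) From the axis intercepts and sections: it crosses the x-axis at the gridline x = 0; among the integer gridlines, it crosses the y-axis at y ∈ {0, 2}.
(c) These observations pin down the coefficients.

x^2 + 2*x*y - y^2 + 2*y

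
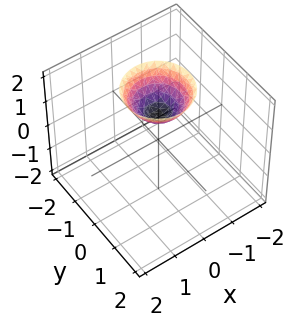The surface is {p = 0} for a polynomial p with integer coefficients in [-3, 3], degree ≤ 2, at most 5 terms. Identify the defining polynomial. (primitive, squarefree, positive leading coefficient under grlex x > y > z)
x^2 + y^2 - z + 1

(a) Degree: the shape is more complex than any degree-1 surface, so deg p = 2.
(b) By symmetry, the surface is invariant under rotation about z: p = q(x² + y², z).
(c) Checking where it meets the axes: it crosses the z-axis at the gridline z = 1; it misses every integer gridline on the y-axis; no x-intercept at any integer in the box.
(d) The integer polynomial consistent with all of this is the stated p.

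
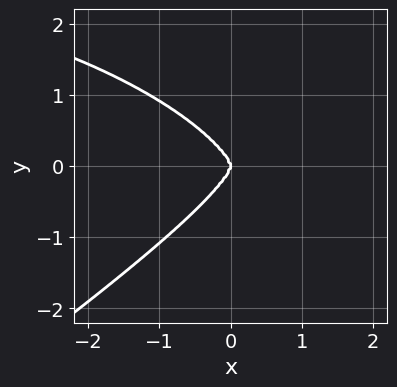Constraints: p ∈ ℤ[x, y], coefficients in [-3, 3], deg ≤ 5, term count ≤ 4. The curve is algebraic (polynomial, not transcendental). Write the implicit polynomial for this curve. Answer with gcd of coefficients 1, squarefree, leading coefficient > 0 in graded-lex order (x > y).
(a) deg p = 4.
(b) From the axis intercepts and sections: it meets the y-axis at y = 0 (among the integer gridlines); one x-axis crossing is at x = 0.
(c) Matching integer coefficients to the picture gives p.

x^3*y - 3*y^4 - 3*x^3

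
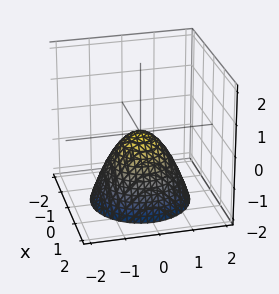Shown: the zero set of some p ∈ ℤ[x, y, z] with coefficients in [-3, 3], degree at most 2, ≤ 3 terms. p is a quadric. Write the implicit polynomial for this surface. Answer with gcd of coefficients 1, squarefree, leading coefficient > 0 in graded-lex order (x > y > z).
x^2 + y^2 + z

The degree is 2 — a paraboloid; a quadric.
Symmetries: rotational symmetry about the z-axis ⇒ p depends on x, y only through x² + y².
From the visible intercepts: one z-axis crossing is at z = 0; one x-axis crossing is at x = 0; a circular section at z = -1 has radius exactly 1.
Together with the visible shape, these determine p as stated.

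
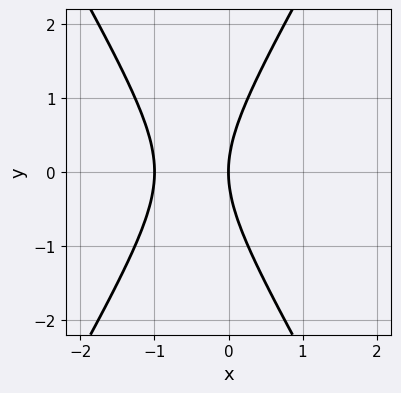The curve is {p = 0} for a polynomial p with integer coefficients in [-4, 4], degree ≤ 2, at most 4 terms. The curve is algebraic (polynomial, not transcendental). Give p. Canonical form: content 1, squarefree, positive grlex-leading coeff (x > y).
1. Degree: no degree-1 curve has this shape, so deg p = 2.
2. Symmetries: it's symmetric under y → −y, forcing even powers of y.
3. Against the integer gridlines: the x-axis gridline crossings are at x ∈ {-1, 0}; one y-axis crossing is at y = 0.
4. The integer polynomial consistent with all of this is the stated p.

3*x^2 - y^2 + 3*x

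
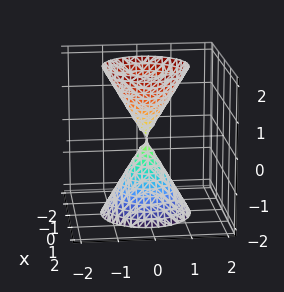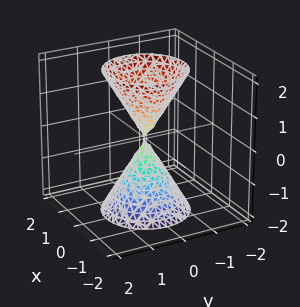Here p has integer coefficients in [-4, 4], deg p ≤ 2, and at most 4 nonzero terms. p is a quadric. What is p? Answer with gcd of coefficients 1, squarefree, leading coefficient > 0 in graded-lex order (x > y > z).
1. The picture has 2 separate pieces. Treating them together as one polynomial.
2. The degree is 2 — two nappes meeting at a single point; a quadric.
3. Symmetries: it's symmetric under z → −z, forcing even powers of z; the z-axis is an axis of rotation, so x and y enter only as x² + y².
4. Checking where it meets the axes: it crosses the z-axis at the gridline z = 0; it crosses the x-axis at the gridline x = 0; a circular section at z = -2 has radius between 1 and 2; it meets the y-axis at y = 0 (among the integer gridlines).
5. Matching integer coefficients to the picture gives p.

3*x^2 + 3*y^2 - z^2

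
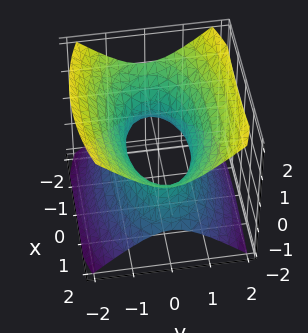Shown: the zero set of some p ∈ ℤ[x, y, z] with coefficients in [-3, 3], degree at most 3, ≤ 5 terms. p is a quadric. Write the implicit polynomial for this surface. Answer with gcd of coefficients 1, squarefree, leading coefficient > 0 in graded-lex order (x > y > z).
deg p = 2. One connected sheet with a waist; a quadric.
Symmetries: mirror symmetry y ↦ −y ⇒ only even powers of y; mirror symmetry z ↦ −z ⇒ only even powers of z; it's symmetric under x → −x, forcing even powers of x.
Reading off the gridlines: the surface avoids every integer z-axis point in the box.
Solving for integer coefficients yields p as stated.

x^2 + 3*y^2 - 3*z^2 - 2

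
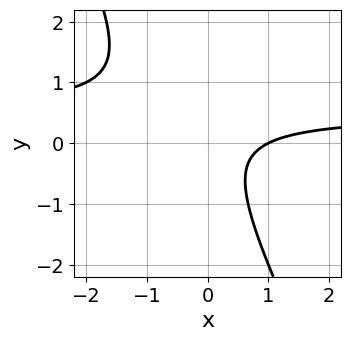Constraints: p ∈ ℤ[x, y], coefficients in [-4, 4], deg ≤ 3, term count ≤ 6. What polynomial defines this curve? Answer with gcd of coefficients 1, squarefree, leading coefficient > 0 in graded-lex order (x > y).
2*x*y + y^2 - x + 1

The degree is 2 — a generic line meets the curve in up to 2 points.
Checking where it meets the axes: it crosses the x-axis at the gridline x = 1; it misses every integer gridline on the y-axis.
Together with the visible shape, these determine p as stated.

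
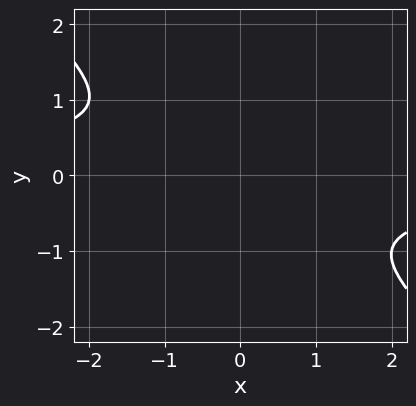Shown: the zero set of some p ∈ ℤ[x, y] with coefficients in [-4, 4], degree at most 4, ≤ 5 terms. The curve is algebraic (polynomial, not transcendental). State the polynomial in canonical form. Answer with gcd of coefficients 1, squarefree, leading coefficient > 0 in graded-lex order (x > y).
2*x^3*y + 3*y^4 + 3*x^2 + y^2

1. deg p = 4. No degree-3 curve has this shape.
2. Solving for integer coefficients yields p as stated.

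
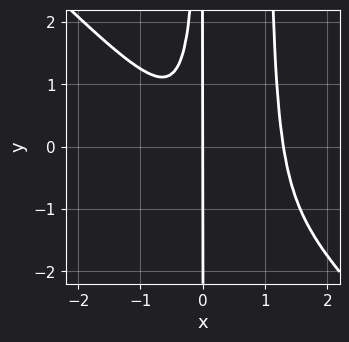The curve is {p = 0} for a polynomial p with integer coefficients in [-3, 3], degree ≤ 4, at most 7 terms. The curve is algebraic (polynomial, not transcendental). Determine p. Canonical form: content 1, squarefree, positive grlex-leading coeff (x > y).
2*x^4 + 2*x^3*y - 2*x^3 - 2*x^2*y - x

1. The degree is 4 — no degree-3 curve has this shape.
2. Against the integer gridlines: the visible y-axis segment lies entirely on the curve; one x-axis crossing is at x = 0.
3. These observations pin down the coefficients.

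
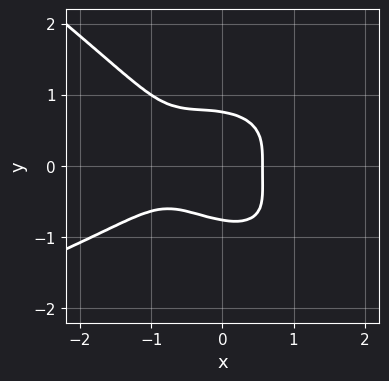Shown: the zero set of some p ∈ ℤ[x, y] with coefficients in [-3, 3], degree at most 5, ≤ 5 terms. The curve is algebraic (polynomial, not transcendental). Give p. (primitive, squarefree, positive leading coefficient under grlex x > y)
2*x*y^3 + 3*y^4 + 2*x^3 + 2*x^2 - 1

(a) The degree is 4 — a generic line meets the curve in up to 4 points.
(b) Putting this together gives p.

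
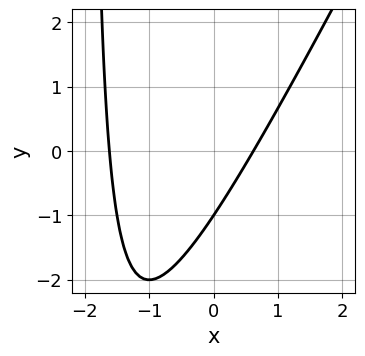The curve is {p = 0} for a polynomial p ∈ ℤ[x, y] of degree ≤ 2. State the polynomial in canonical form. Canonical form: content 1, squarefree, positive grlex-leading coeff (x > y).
2*x^2 - x*y + 2*x - 2*y - 2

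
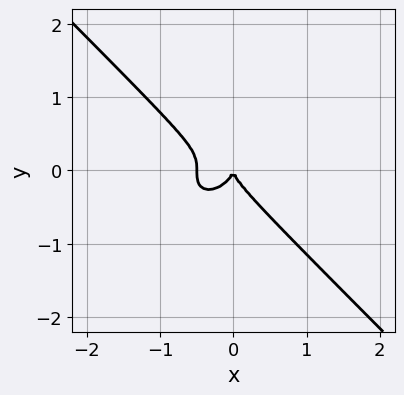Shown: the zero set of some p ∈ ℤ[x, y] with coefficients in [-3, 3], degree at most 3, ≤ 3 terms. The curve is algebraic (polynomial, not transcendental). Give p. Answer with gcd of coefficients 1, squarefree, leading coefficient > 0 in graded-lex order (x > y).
deg p = 3. A generic line meets the curve in up to 3 points.
Against the integer gridlines: one y-axis crossing is at y = 0; one x-axis crossing is at x = 0.
Assembling these constraints gives the stated polynomial.

2*x^3 + 2*y^3 + x^2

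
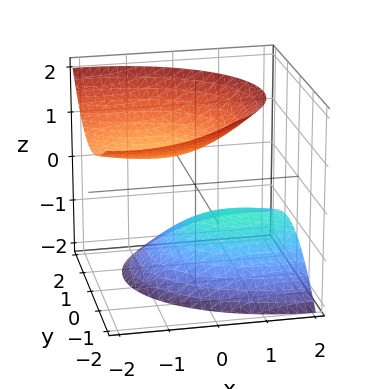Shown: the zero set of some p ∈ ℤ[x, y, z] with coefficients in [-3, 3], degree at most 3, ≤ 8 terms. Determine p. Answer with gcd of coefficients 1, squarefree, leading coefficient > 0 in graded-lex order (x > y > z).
x^2 + 2*x*z + 2*y^2 + y*z - 2*z^2 + 2

First, I count 2 distinct pieces.
Then, degree: a generic line meets the surface in up to 2 points, so deg p = 2.
Next, from the visible intercepts: no y-intercept at any integer in the box; the z-axis gridline crossings are at z ∈ {-1, 1}; it misses every integer gridline on the x-axis.
Finally, together with the visible shape, these determine p as stated.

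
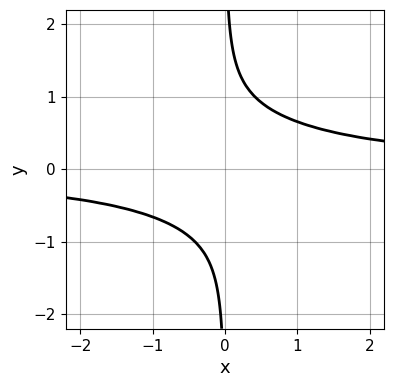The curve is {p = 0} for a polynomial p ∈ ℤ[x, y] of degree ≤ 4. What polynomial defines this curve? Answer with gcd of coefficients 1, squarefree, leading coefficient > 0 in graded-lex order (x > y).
Degree: the shape is more complex than any degree-3 curve, so deg p = 4.
Checking where it meets the axes: no y-intercept at any integer in the box; it misses every integer gridline on the x-axis.
Assembling these constraints gives the stated polynomial.

x^2*y^2 + 2*x*y^3 - 1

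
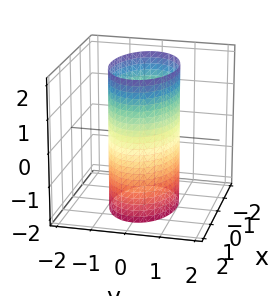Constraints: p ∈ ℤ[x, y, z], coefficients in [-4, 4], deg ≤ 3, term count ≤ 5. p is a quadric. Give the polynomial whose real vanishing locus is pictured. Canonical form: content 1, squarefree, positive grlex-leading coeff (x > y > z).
x^2 + 2*y^2 - 2

(a) Degree: constant cross-section along one axis; a quadric, so deg p = 2.
(b) Symmetries: mirror symmetry x ↦ −x ⇒ only even powers of x; mirror symmetry z ↦ −z ⇒ only even powers of z; the y ↦ −y reflection is a symmetry, so y appears only in even powers.
(c) From the visible intercepts: the surface avoids every integer z-axis point in the box; among the integer gridlines, it crosses the y-axis at y ∈ {-1, 1}.
(d) Fitting integer coefficients to these (and the overall shape) gives p.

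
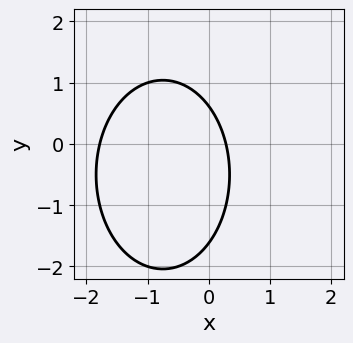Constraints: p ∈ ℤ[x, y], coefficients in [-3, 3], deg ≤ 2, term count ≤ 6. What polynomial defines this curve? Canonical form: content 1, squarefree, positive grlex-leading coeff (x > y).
2*x^2 + y^2 + 3*x + y - 1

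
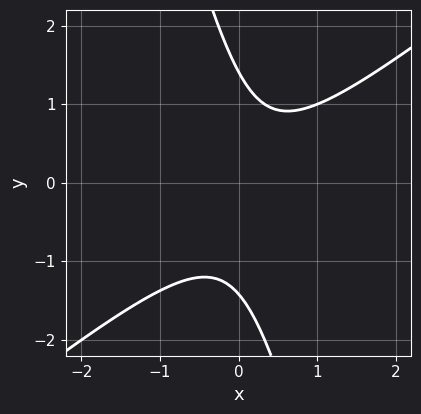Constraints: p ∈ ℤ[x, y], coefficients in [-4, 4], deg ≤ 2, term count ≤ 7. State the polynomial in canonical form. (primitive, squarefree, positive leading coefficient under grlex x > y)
3*x^2 - 3*x*y - y^2 - x + 2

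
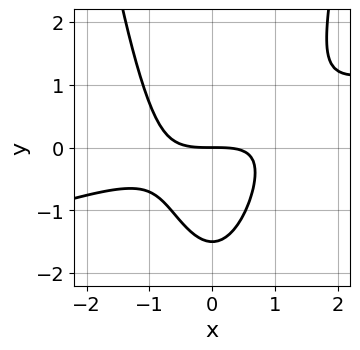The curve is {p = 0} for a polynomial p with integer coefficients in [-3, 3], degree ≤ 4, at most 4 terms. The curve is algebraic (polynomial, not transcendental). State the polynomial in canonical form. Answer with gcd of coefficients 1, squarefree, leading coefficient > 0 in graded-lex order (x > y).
x^3 - 3*x^2*y + 2*y^2 + 3*y

(a) The degree is 3 — the shape is more complex than any degree-2 curve.
(b) From the visible intercepts: it meets the y-axis at y = 0 (among the integer gridlines); it meets the x-axis at x = 0 (among the integer gridlines).
(c) Together with the visible shape, these determine p as stated.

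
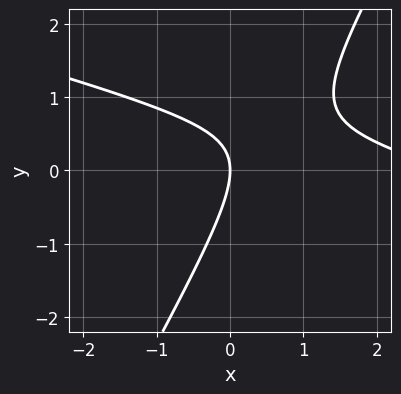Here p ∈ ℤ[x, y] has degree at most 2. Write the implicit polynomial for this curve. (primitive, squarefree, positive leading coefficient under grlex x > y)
First, deg p = 2. The shape is more complex than any degree-1 curve.
Then, from the visible intercepts: one x-axis crossing is at x = 0; one y-axis crossing is at y = 0.
Finally, solving for integer coefficients yields p as stated.

x^2 + 3*x*y - 2*y^2 - 3*x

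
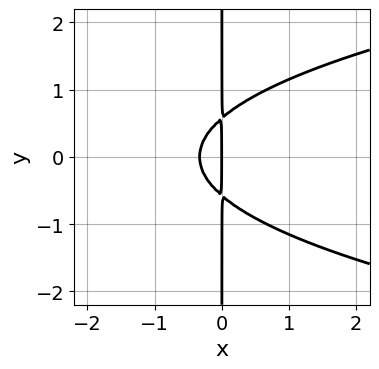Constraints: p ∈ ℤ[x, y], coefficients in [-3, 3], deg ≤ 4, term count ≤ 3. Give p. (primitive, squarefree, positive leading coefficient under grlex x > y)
3*x*y^2 - 3*x^2 - x

1. Degree: the shape is more complex than any degree-2 curve, so deg p = 3.
2. Symmetries: the y ↦ −y reflection is a symmetry, so y appears only in even powers.
3. Against the integer gridlines: it meets the x-axis at x = 0 (among the integer gridlines); the visible y-axis segment lies entirely on the curve.
4. The integer polynomial consistent with all of this is the stated p.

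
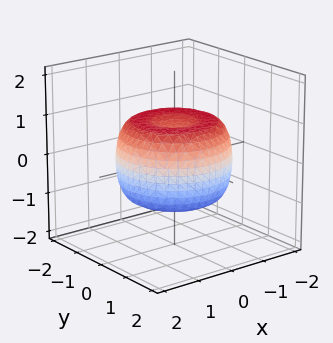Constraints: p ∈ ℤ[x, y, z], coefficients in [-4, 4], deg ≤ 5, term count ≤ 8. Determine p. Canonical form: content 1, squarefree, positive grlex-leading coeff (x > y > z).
2*x^4 + 4*x^2*y^2 + 2*y^4 - 3*x^2 - 3*y^2 + 3*z^2 - 2

1. The degree is 4 — no degree-3 surface has this shape.
2. Symmetry: every cross-section ⟂ z is a circle, so x, y appear only via x² + y².
3. From the axis intercepts and sections: a circular section at z = -1 has radius between 0 and 1.
4. Fitting integer coefficients to these (and the overall shape) gives p.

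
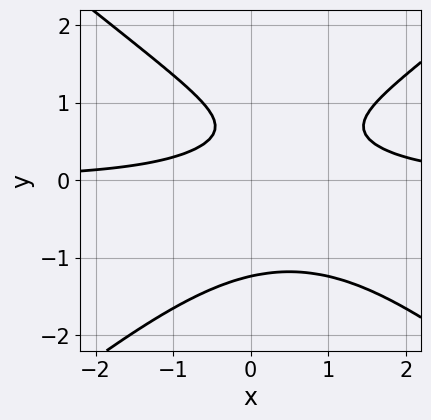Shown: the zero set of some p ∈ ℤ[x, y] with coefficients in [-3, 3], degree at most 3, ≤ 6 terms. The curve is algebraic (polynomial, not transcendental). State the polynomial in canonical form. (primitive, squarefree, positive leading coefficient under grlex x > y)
deg p = 3.
From the axis intercepts and sections: it misses every integer gridline on the x-axis.
Together with the visible shape, these determine p as stated.

2*x^2*y - 3*y^3 - 2*x*y + 3*y - 2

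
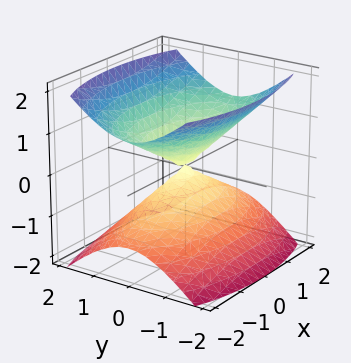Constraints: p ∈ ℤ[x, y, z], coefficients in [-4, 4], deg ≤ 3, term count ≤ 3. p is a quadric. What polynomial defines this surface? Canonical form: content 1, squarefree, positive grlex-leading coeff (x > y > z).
I count 2 distinct pieces. Treating them together as one polynomial.
deg p = 2. A double cone through the origin; a quadric.
Symmetries: it's symmetric under z → −z, forcing even powers of z; mirror symmetry x ↦ −x ⇒ only even powers of x; it's symmetric under y → −y, forcing even powers of y.
Observable constraints: one y-axis crossing is at y = 0; it meets the x-axis at x = 0 (among the integer gridlines).
Together with the visible shape, these determine p as stated.

x^2 + 3*y^2 - 3*z^2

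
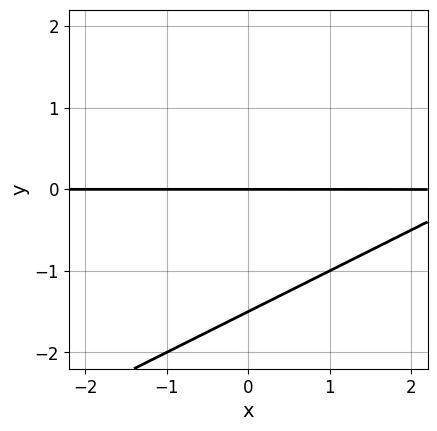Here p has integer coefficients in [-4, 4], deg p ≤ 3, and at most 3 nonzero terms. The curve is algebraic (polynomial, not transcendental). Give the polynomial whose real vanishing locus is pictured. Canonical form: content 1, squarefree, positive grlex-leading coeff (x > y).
First, degree: no degree-1 curve has this shape, so deg p = 2.
Next, from the axis intercepts and sections: one y-axis crossing is at y = 0; the visible x-axis segment lies entirely on the curve.
Finally, these observations pin down the coefficients.

x*y - 2*y^2 - 3*y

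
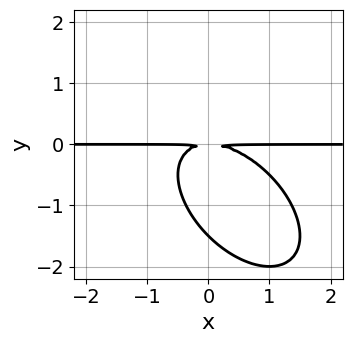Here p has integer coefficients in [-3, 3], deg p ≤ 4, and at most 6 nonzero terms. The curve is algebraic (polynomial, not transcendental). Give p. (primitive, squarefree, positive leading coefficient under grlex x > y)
2*x^2*y + 2*x*y^2 + 2*y^3 + 3*y^2

1. deg p = 3. The shape is more complex than any degree-2 curve.
2. Reading off the gridlines: the visible x-axis segment lies entirely on the curve.
3. Fitting integer coefficients to these (and the overall shape) gives p.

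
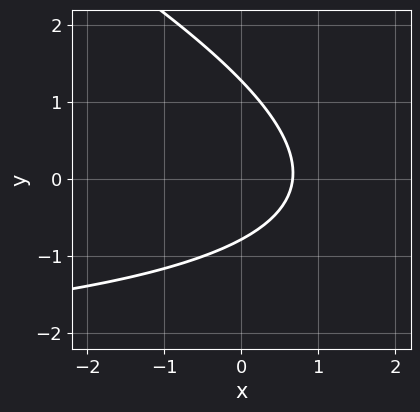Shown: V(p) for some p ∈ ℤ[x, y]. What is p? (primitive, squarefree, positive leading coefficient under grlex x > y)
First, the degree is 2 — a generic line meets the curve in up to 2 points.
Finally, solving for integer coefficients yields p as stated.

x*y + 2*y^2 + 3*x - y - 2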